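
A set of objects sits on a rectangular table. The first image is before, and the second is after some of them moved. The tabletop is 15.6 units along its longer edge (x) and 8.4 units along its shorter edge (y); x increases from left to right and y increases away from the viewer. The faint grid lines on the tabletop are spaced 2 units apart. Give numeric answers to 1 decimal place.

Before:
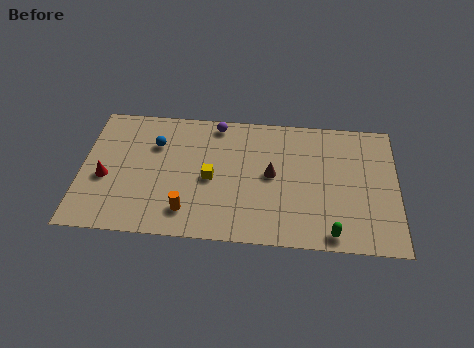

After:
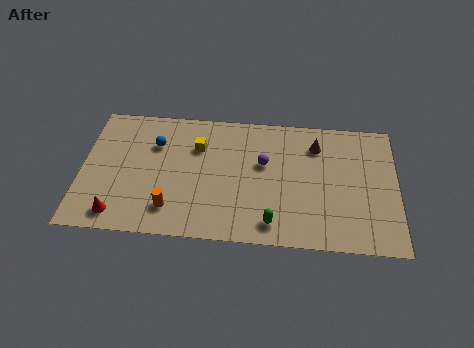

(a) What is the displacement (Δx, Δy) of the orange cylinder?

(-0.8, 0.1)

From the two frames, the orange cylinder sits at roughly (5.3, 1.7) before and (4.5, 1.8) after.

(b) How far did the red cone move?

2.4

From (1.2, 3.5) to (1.9, 1.2), the red cone covered √(0.7² + 2.3²) ≈ 2.4 units.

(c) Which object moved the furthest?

the purple sphere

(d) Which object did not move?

the blue sphere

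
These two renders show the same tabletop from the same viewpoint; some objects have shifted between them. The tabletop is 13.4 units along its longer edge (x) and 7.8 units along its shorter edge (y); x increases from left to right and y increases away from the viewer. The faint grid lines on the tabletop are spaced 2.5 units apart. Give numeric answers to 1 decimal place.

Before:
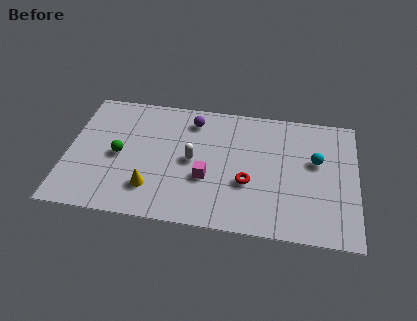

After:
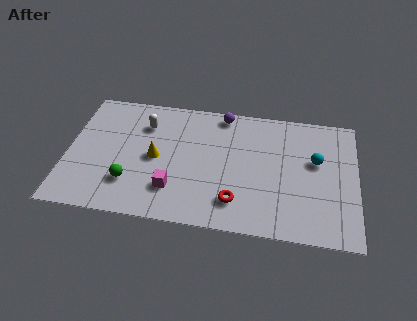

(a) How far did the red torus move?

1.3

The red torus moved from about (8.4, 2.9) to (7.9, 1.7), a distance of √(0.5² + 1.2²) ≈ 1.3.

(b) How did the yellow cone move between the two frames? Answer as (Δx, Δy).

(0.1, 1.9)

The yellow cone started near (4.0, 1.9) and ended near (4.1, 3.8).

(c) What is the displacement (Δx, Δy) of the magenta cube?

(-1.5, -0.9)

The magenta cube started near (6.5, 2.9) and ended near (5.0, 2.0).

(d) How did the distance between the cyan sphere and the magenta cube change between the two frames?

+1.7

The distance was about 5.3 in the first image and 7.0 in the second, so they moved 1.7 units further apart.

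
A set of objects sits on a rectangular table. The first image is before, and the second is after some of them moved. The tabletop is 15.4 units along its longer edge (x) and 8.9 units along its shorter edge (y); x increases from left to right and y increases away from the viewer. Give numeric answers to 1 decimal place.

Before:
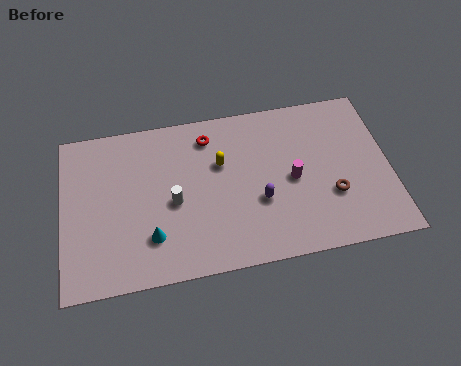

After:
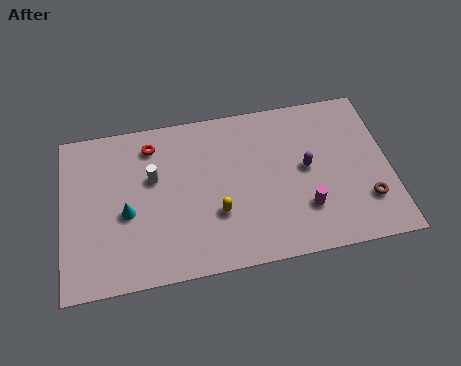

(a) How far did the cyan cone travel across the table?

1.9

From (4.1, 2.3) to (3.0, 3.8), the cyan cone covered √(1.1² + 1.5²) ≈ 1.9 units.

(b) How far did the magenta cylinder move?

1.8

The magenta cylinder was near (10.8, 4.2) before and (11.3, 2.5) after, so it travelled √(0.5² + 1.7²) ≈ 1.8 units.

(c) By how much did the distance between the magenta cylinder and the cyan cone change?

+1.4

Before: roughly 7.0 units apart; after: 8.4. That's 1.4 units further apart.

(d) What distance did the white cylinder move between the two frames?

1.7

The white cylinder was near (5.2, 4.0) before and (4.3, 5.5) after, so it travelled √(0.9² + 1.5²) ≈ 1.7 units.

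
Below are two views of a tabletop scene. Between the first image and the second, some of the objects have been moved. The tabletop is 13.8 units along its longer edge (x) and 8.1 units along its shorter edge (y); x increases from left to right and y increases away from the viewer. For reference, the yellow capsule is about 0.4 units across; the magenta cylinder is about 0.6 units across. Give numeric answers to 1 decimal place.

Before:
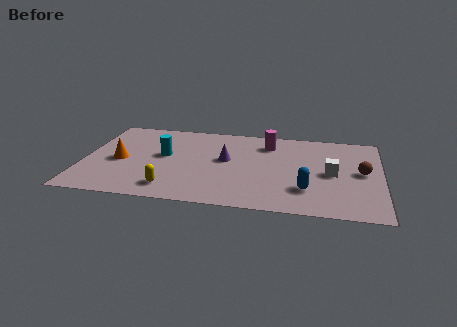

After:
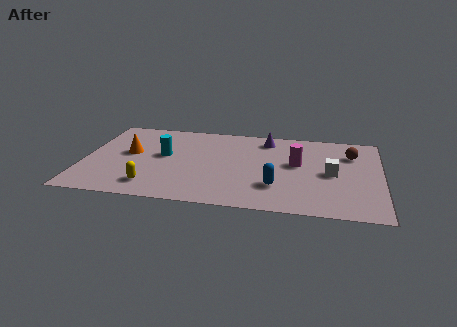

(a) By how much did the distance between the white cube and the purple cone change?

-0.7

Before: roughly 4.9 units apart; after: 4.2. That's 0.7 units closer together.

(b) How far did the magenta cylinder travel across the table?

2.3

The magenta cylinder was near (8.5, 6.4) before and (9.9, 4.6) after, so it travelled √(1.4² + 1.8²) ≈ 2.3 units.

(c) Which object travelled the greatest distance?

the purple cone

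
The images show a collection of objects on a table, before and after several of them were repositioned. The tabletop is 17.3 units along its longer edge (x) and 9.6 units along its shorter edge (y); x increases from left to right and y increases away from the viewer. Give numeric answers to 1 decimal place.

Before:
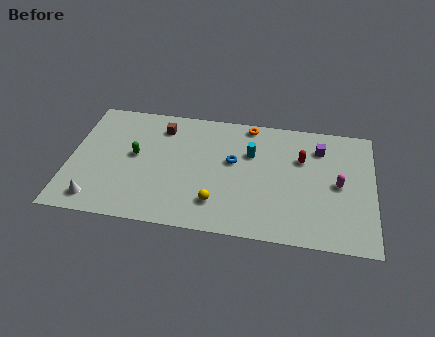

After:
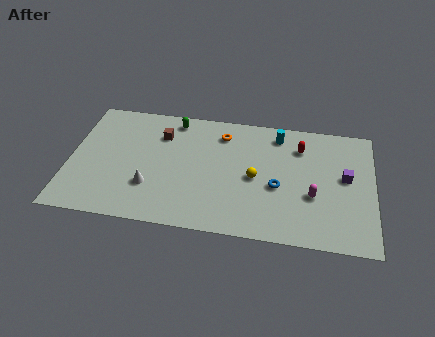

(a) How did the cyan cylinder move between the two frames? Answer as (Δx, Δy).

(1.5, 1.7)

The cyan cylinder was at about (10.3, 6.4) and moved to about (11.8, 8.1).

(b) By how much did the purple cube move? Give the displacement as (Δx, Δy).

(1.5, -2.1)

The purple cube was at about (14.2, 7.4) and moved to about (15.7, 5.3).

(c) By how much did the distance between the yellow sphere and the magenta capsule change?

-3.8

The distance was about 7.2 in the first image and 3.4 in the second, so they moved 3.8 units closer together.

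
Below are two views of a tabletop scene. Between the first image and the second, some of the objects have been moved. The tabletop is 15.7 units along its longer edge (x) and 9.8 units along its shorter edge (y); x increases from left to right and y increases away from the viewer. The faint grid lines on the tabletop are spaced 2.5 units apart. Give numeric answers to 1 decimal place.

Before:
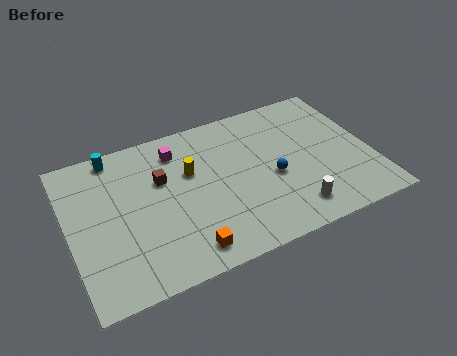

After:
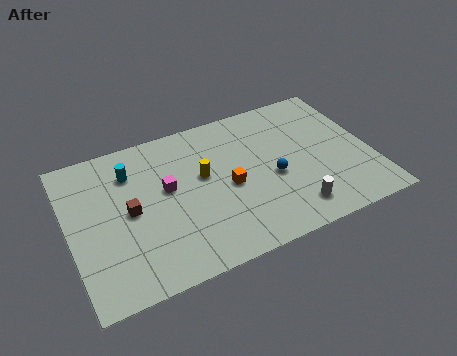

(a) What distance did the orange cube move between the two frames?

4.0

From (5.6, 1.4) to (8.2, 4.5), the orange cube covered √(2.6² + 3.1²) ≈ 4.0 units.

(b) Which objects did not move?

the blue sphere and the white cylinder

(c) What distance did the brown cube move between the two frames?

2.3

The brown cube was near (4.9, 6.3) before and (3.1, 4.9) after, so it travelled √(1.8² + 1.4²) ≈ 2.3 units.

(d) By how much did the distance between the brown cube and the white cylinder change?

+0.9

The distance was about 7.8 in the first image and 8.7 in the second, so they moved 0.9 units further apart.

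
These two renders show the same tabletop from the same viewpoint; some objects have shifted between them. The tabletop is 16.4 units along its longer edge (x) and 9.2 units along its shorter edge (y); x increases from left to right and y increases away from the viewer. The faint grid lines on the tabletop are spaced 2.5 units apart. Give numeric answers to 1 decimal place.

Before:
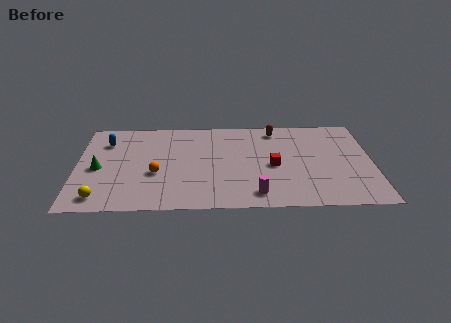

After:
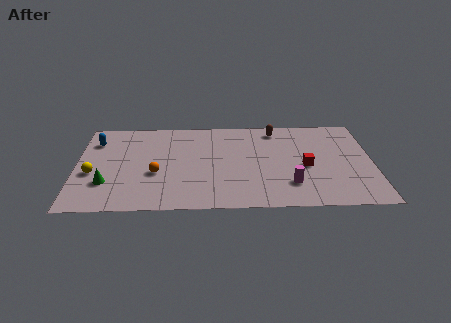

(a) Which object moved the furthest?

the yellow sphere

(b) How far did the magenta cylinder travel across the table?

2.1

From (9.9, 1.4) to (11.8, 2.3), the magenta cylinder covered √(1.9² + 0.9²) ≈ 2.1 units.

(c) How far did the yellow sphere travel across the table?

2.5

The yellow sphere was near (1.4, 1.3) before and (0.9, 3.7) after, so it travelled √(0.5² + 2.4²) ≈ 2.5 units.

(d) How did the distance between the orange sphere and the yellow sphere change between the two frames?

-0.3

The distance was about 3.8 in the first image and 3.5 in the second, so they moved 0.3 units closer together.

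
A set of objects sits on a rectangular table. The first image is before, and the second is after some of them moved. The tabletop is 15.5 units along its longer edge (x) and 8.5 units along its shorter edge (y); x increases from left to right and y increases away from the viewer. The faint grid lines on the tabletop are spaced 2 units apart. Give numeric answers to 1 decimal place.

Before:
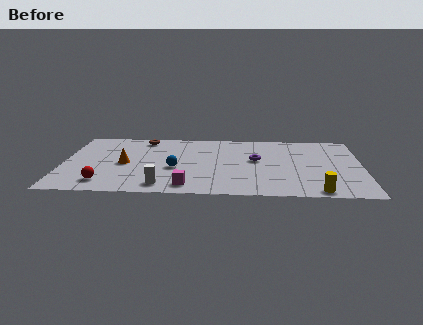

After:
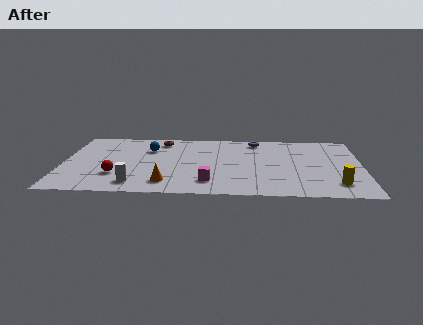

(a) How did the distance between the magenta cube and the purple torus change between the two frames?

+1.1

They were about 5.0 units apart before and 6.1 after — 1.1 units further apart.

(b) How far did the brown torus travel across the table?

0.9

From (4.1, 7.4) to (5.0, 7.2), the brown torus covered √(0.9² + 0.2²) ≈ 0.9 units.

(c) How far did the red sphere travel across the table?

1.2

The red sphere was near (2.2, 1.5) before and (2.8, 2.5) after, so it travelled √(0.6² + 1.0²) ≈ 1.2 units.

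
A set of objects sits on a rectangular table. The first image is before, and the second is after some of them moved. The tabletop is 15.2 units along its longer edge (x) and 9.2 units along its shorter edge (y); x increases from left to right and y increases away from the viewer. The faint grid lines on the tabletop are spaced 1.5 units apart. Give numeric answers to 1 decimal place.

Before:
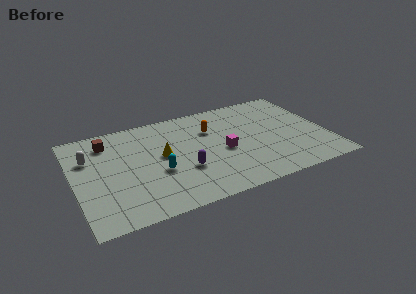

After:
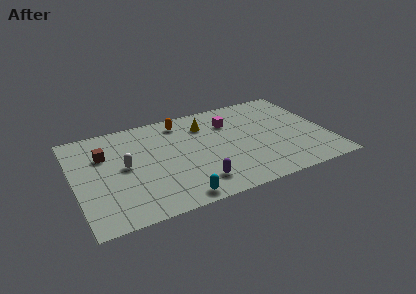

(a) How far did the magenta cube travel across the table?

2.7

From (8.9, 4.1) to (9.6, 6.7), the magenta cube covered √(0.7² + 2.6²) ≈ 2.7 units.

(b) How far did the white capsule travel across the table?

2.5

From (1.0, 6.3) to (3.0, 4.8), the white capsule covered √(2.0² + 1.5²) ≈ 2.5 units.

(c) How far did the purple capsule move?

1.5

The purple capsule moved from about (6.4, 3.2) to (7.0, 1.8), a distance of √(0.6² + 1.4²) ≈ 1.5.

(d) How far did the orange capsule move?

2.2

From (8.4, 6.4) to (6.7, 7.8), the orange capsule covered √(1.7² + 1.4²) ≈ 2.2 units.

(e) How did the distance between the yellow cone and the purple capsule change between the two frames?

+3.2

Before: roughly 2.1 units apart; after: 5.3. That's 3.2 units further apart.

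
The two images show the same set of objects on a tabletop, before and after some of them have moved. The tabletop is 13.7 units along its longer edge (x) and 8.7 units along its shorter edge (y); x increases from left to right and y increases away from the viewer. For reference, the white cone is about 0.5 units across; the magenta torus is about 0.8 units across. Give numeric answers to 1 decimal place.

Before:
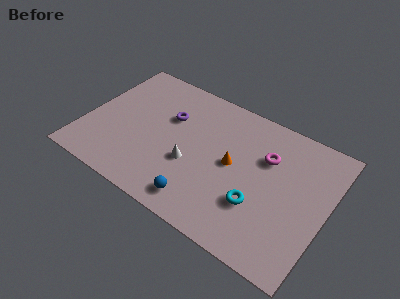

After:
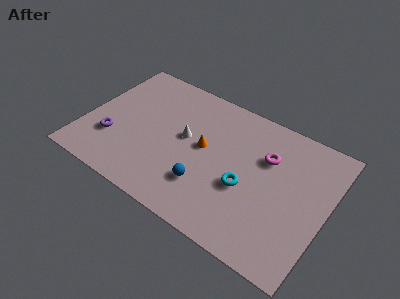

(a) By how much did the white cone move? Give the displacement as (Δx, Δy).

(-0.6, 1.5)

The white cone was at about (6.2, 3.3) and moved to about (5.6, 4.8).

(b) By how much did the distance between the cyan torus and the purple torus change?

+1.3

Before: roughly 6.3 units apart; after: 7.6. That's 1.3 units further apart.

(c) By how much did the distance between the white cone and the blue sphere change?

+0.7

Before: roughly 2.2 units apart; after: 2.9. That's 0.7 units further apart.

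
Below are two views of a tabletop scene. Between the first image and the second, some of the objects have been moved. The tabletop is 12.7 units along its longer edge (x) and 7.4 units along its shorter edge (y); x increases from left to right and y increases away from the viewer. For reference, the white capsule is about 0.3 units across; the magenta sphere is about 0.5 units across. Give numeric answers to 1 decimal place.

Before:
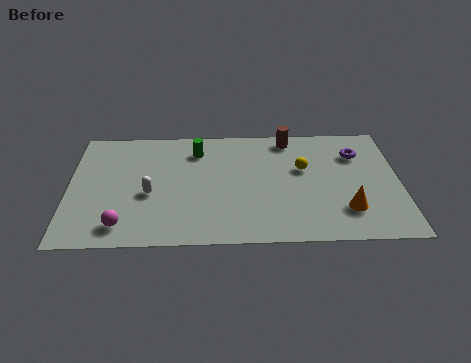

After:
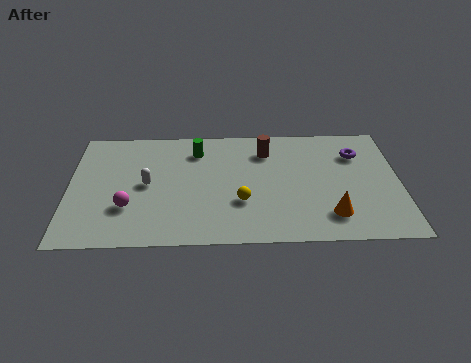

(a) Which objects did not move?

the purple torus and the green cylinder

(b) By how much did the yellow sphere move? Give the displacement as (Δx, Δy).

(-2.4, -2.0)

The yellow sphere started near (9.0, 4.5) and ended near (6.6, 2.5).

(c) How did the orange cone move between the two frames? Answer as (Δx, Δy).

(-0.6, -0.3)

From the two frames, the orange cone sits at roughly (10.6, 1.9) before and (10.0, 1.6) after.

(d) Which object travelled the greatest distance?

the yellow sphere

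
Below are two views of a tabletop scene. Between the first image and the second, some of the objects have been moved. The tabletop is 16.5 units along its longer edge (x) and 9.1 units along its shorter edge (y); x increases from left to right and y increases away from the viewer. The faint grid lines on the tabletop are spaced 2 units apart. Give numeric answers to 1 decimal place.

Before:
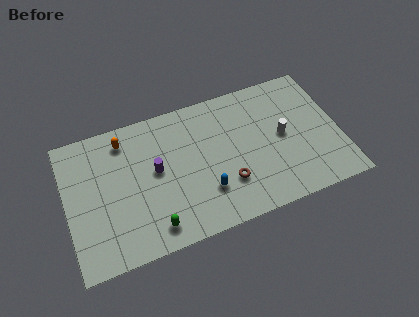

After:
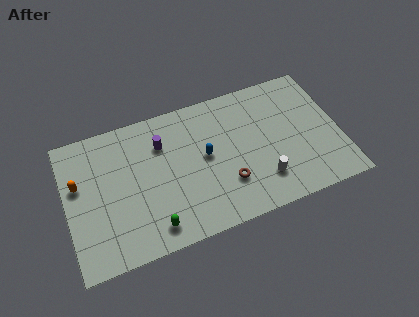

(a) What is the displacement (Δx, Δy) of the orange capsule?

(-2.9, -2.0)

The orange capsule was at about (3.7, 7.6) and moved to about (0.8, 5.6).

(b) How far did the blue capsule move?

2.3

From (8.2, 2.6) to (8.4, 4.9), the blue capsule covered √(0.2² + 2.3²) ≈ 2.3 units.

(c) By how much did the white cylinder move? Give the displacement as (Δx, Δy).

(-1.5, -2.5)

The white cylinder was at about (13.1, 4.7) and moved to about (11.6, 2.2).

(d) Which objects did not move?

the brown torus and the green capsule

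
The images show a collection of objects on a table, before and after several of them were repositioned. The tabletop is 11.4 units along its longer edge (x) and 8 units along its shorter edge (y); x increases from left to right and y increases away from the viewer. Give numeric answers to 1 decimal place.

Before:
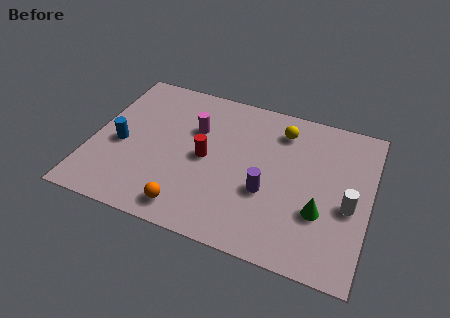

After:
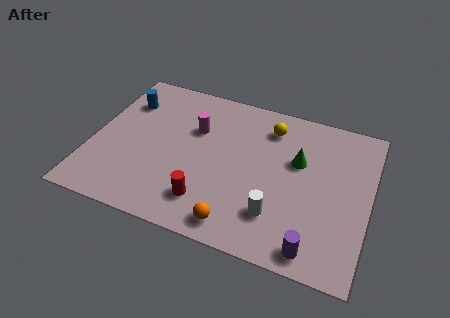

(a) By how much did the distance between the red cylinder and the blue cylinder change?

+2.2

Before: roughly 3.5 units apart; after: 5.7. That's 2.2 units further apart.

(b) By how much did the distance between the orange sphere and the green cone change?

-0.9

They were about 5.4 units apart before and 4.5 after — 0.9 units closer together.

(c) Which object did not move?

the magenta cylinder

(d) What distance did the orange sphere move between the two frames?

2.0

The orange sphere was near (4.3, 1.1) before and (6.3, 1.0) after, so it travelled √(2.0² + 0.1²) ≈ 2.0 units.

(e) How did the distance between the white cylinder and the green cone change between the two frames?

+1.8

The distance was about 1.3 in the first image and 3.1 in the second, so they moved 1.8 units further apart.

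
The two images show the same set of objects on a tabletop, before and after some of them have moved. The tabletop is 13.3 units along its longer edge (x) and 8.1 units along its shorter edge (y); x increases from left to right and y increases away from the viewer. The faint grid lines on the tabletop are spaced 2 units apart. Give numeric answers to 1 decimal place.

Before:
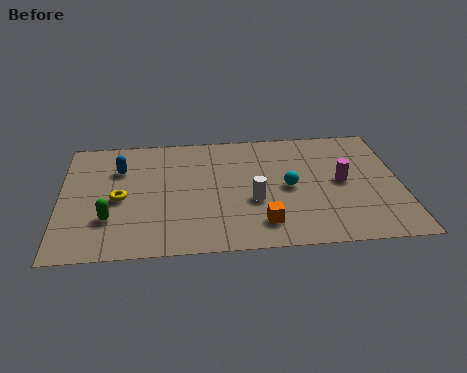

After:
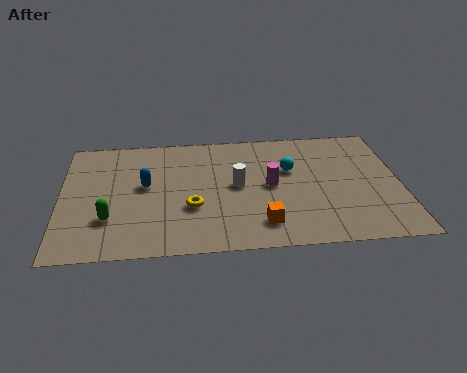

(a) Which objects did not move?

the orange cube and the green capsule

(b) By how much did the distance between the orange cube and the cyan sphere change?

+1.2

The distance was about 2.5 in the first image and 3.7 in the second, so they moved 1.2 units further apart.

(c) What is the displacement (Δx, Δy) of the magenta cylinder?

(-2.8, 0.0)

From the two frames, the magenta cylinder sits at roughly (11.0, 4.1) before and (8.2, 4.1) after.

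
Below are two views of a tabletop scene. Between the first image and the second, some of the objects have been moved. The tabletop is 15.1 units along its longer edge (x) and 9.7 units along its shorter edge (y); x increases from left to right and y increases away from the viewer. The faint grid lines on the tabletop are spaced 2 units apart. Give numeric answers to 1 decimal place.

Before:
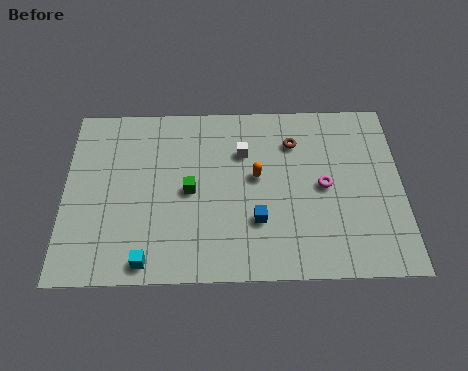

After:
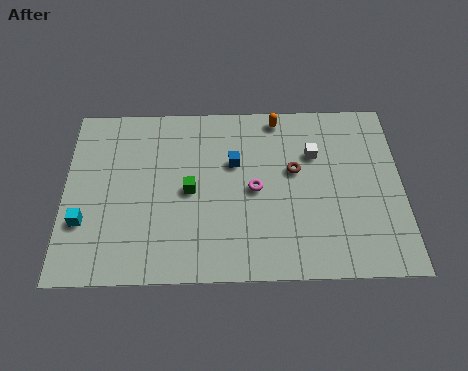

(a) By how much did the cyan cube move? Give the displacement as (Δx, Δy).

(-2.8, 2.1)

The cyan cube started near (3.7, 1.0) and ended near (0.9, 3.1).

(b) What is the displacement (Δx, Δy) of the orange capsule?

(1.0, 3.3)

From the two frames, the orange capsule sits at roughly (8.6, 5.4) before and (9.6, 8.7) after.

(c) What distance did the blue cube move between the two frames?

3.4

The blue cube moved from about (8.6, 3.0) to (7.6, 6.2), a distance of √(1.0² + 3.2²) ≈ 3.4.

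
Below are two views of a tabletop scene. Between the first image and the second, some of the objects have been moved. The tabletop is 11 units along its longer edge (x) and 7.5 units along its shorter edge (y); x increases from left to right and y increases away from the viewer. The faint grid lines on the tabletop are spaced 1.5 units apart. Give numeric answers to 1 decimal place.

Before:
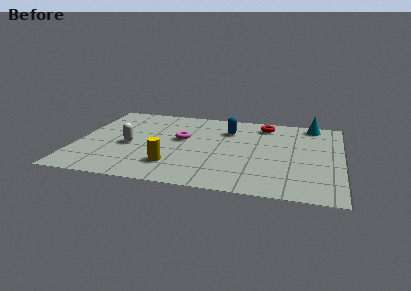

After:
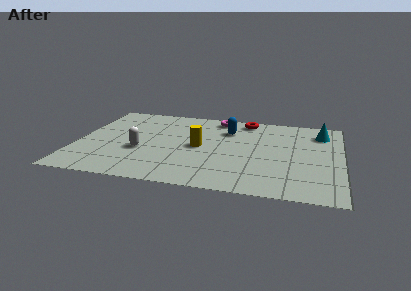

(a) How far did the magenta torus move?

2.7

The magenta torus moved from about (4.3, 4.3) to (5.7, 6.6), a distance of √(1.4² + 2.3²) ≈ 2.7.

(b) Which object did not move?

the blue capsule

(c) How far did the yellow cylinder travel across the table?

2.1

The yellow cylinder moved from about (4.1, 1.8) to (5.1, 3.7), a distance of √(1.0² + 1.9²) ≈ 2.1.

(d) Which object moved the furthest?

the magenta torus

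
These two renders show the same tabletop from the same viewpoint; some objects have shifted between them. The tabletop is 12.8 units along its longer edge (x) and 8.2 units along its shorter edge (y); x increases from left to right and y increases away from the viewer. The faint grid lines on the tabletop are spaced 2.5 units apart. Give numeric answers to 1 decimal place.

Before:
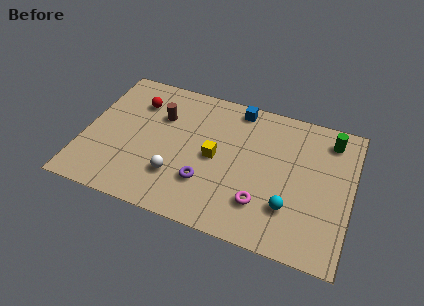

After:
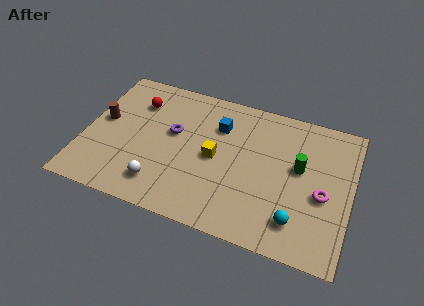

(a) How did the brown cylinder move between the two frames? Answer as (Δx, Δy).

(-2.7, -1.1)

From the two frames, the brown cylinder sits at roughly (3.5, 5.6) before and (0.8, 4.5) after.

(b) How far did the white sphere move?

1.0

The white sphere was near (4.6, 2.3) before and (3.9, 1.6) after, so it travelled √(0.7² + 0.7²) ≈ 1.0 units.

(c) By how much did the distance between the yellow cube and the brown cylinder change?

+2.3

Before: roughly 3.2 units apart; after: 5.5. That's 2.3 units further apart.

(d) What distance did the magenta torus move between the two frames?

3.1

The magenta torus moved from about (8.7, 2.1) to (11.5, 3.5), a distance of √(2.8² + 1.4²) ≈ 3.1.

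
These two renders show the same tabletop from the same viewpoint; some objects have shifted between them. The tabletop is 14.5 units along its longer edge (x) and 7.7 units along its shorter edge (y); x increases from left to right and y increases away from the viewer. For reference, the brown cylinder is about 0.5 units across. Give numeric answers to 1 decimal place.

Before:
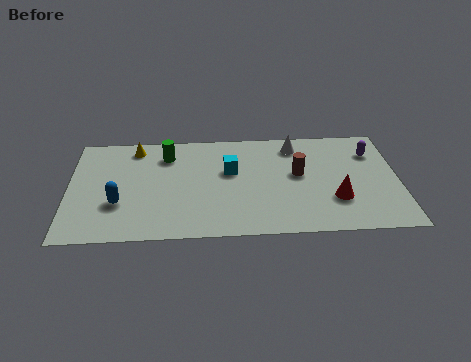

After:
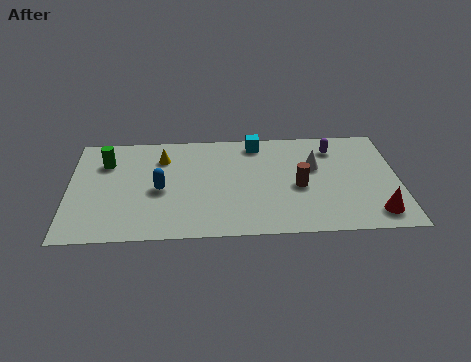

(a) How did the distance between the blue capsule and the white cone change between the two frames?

-1.8

Before: roughly 8.7 units apart; after: 6.9. That's 1.8 units closer together.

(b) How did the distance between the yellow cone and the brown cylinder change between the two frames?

-1.1

Before: roughly 7.6 units apart; after: 6.5. That's 1.1 units closer together.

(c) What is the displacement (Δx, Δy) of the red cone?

(1.7, -1.1)

From the two frames, the red cone sits at roughly (11.7, 2.4) before and (13.4, 1.3) after.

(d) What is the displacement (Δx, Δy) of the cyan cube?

(1.2, 2.0)

The cyan cube started near (7.1, 4.7) and ended near (8.3, 6.7).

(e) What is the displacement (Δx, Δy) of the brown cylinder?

(0.0, -0.9)

From the two frames, the brown cylinder sits at roughly (10.1, 4.3) before and (10.1, 3.4) after.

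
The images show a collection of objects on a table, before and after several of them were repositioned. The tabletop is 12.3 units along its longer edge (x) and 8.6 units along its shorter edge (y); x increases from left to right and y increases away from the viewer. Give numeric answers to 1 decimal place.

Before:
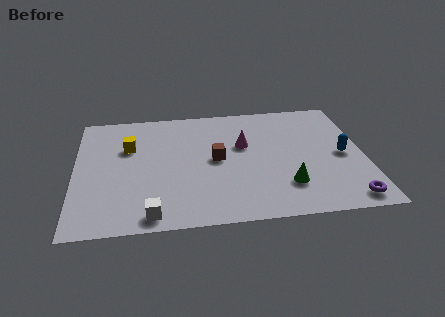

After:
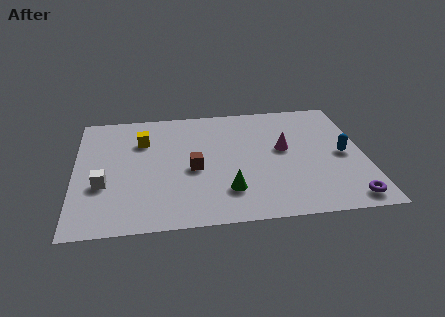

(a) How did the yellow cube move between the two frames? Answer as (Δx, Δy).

(0.6, 0.4)

The yellow cube started near (2.3, 5.7) and ended near (2.9, 6.1).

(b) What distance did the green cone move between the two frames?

2.5

The green cone was near (8.9, 2.2) before and (6.4, 2.1) after, so it travelled √(2.5² + 0.1²) ≈ 2.5 units.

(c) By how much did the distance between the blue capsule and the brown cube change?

+1.0

Before: roughly 5.4 units apart; after: 6.4. That's 1.0 units further apart.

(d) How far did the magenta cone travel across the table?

1.8

The magenta cone moved from about (7.2, 5.3) to (8.9, 4.8), a distance of √(1.7² + 0.5²) ≈ 1.8.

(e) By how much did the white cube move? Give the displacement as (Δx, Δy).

(-2.0, 2.2)

From the two frames, the white cube sits at roughly (3.2, 0.9) before and (1.2, 3.1) after.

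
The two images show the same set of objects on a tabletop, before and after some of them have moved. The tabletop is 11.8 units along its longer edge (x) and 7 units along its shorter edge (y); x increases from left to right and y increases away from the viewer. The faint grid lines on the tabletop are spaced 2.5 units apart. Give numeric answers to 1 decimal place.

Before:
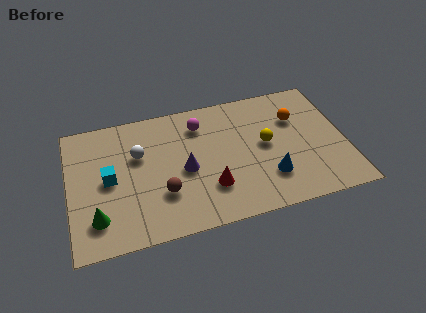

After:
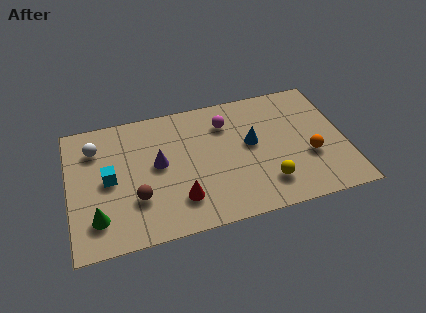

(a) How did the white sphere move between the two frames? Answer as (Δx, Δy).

(-1.8, 0.8)

The white sphere started near (3.0, 4.5) and ended near (1.2, 5.3).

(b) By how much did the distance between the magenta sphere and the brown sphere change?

+1.3

Before: roughly 3.8 units apart; after: 5.1. That's 1.3 units further apart.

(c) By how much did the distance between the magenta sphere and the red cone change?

+0.7

Before: roughly 3.5 units apart; after: 4.2. That's 0.7 units further apart.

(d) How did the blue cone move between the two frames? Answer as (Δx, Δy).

(-0.6, 2.0)

The blue cone started near (8.4, 1.9) and ended near (7.8, 3.9).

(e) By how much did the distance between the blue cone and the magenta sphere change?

-2.8

Before: roughly 4.5 units apart; after: 1.7. That's 2.8 units closer together.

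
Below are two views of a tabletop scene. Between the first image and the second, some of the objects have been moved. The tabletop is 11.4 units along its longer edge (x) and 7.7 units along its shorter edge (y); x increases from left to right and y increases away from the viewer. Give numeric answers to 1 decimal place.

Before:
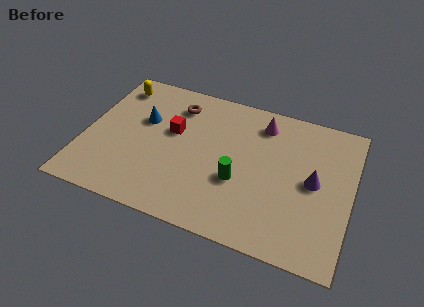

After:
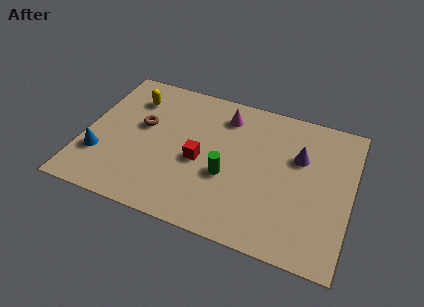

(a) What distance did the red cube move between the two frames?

1.8

The red cube was near (3.7, 4.6) before and (5.0, 3.4) after, so it travelled √(1.3² + 1.2²) ≈ 1.8 units.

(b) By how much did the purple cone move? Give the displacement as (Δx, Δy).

(-0.7, 1.1)

The purple cone started near (9.8, 3.9) and ended near (9.1, 5.0).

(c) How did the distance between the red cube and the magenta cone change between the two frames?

-1.2

The distance was about 4.1 in the first image and 2.9 in the second, so they moved 1.2 units closer together.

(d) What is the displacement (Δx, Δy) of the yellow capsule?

(0.8, -0.5)

The yellow capsule was at about (1.0, 6.4) and moved to about (1.8, 5.9).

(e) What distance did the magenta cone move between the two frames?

1.6

The magenta cone moved from about (7.4, 6.3) to (5.8, 6.2), a distance of √(1.6² + 0.1²) ≈ 1.6.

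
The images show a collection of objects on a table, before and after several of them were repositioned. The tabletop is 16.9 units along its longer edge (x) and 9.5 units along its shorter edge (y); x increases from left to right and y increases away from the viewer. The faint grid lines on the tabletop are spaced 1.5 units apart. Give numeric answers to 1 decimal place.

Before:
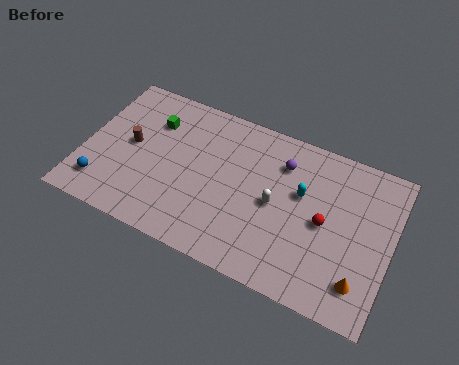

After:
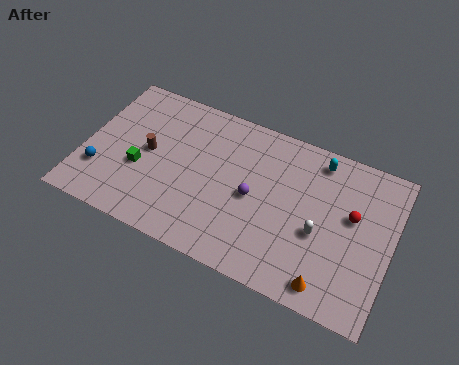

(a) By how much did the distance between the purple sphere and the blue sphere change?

-2.3

They were about 10.8 units apart before and 8.5 after — 2.3 units closer together.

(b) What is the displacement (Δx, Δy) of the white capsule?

(2.5, -0.7)

The white capsule was at about (10.6, 4.6) and moved to about (13.1, 3.9).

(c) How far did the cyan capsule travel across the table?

2.5

From (11.9, 5.8) to (12.6, 8.2), the cyan capsule covered √(0.7² + 2.4²) ≈ 2.5 units.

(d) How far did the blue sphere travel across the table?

0.8

From (1.3, 1.9) to (1.1, 2.7), the blue sphere covered √(0.2² + 0.8²) ≈ 0.8 units.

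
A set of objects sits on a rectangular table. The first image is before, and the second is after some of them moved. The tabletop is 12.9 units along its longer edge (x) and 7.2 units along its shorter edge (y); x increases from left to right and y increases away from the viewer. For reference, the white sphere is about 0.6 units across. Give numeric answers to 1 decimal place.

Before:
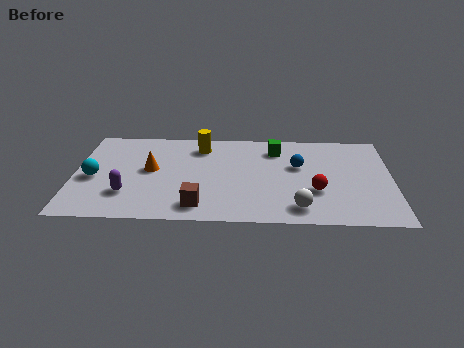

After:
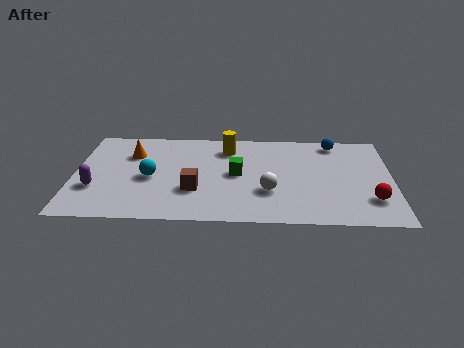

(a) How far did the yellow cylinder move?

1.1

The yellow cylinder was near (5.1, 5.8) before and (6.2, 5.7) after, so it travelled √(1.1² + 0.1²) ≈ 1.1 units.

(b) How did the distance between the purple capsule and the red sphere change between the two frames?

+3.5

The distance was about 7.6 in the first image and 11.1 in the second, so they moved 3.5 units further apart.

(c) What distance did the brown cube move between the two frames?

1.2

From (5.1, 1.2) to (4.9, 2.4), the brown cube covered √(0.2² + 1.2²) ≈ 1.2 units.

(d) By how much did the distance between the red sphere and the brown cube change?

+2.2

They were about 4.9 units apart before and 7.1 after — 2.2 units further apart.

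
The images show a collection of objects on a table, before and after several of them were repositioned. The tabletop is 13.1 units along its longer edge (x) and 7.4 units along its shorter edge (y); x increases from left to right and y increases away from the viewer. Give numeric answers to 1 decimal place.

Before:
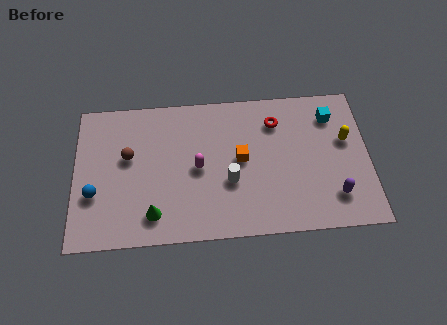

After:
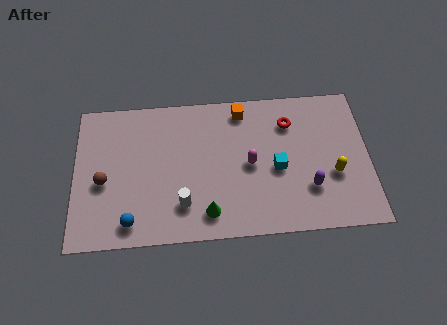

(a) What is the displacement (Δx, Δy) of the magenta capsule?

(2.3, 0.0)

The magenta capsule was at about (5.5, 3.6) and moved to about (7.8, 3.6).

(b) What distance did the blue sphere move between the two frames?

2.2

The blue sphere moved from about (0.9, 2.6) to (2.5, 1.1), a distance of √(1.6² + 1.5²) ≈ 2.2.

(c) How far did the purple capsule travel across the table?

1.2

The purple capsule was near (11.5, 1.7) before and (10.4, 2.2) after, so it travelled √(1.1² + 0.5²) ≈ 1.2 units.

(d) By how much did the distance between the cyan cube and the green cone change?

-5.4

The distance was about 9.1 in the first image and 3.7 in the second, so they moved 5.4 units closer together.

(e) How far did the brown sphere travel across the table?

1.6

From (2.4, 4.4) to (1.3, 3.2), the brown sphere covered √(1.1² + 1.2²) ≈ 1.6 units.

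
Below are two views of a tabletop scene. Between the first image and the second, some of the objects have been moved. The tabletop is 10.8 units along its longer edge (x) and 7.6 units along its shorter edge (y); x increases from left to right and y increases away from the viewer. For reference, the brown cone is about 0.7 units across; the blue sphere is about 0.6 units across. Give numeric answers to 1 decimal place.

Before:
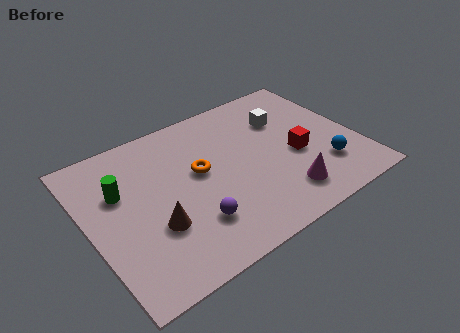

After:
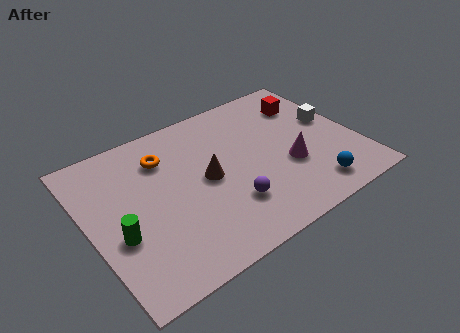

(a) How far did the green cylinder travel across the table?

2.0

From (1.4, 4.9) to (1.0, 2.9), the green cylinder covered √(0.4² + 2.0²) ≈ 2.0 units.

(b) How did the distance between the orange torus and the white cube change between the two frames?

+3.0

They were about 3.8 units apart before and 6.8 after — 3.0 units further apart.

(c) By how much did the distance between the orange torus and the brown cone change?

-0.3

The distance was about 2.7 in the first image and 2.4 in the second, so they moved 0.3 units closer together.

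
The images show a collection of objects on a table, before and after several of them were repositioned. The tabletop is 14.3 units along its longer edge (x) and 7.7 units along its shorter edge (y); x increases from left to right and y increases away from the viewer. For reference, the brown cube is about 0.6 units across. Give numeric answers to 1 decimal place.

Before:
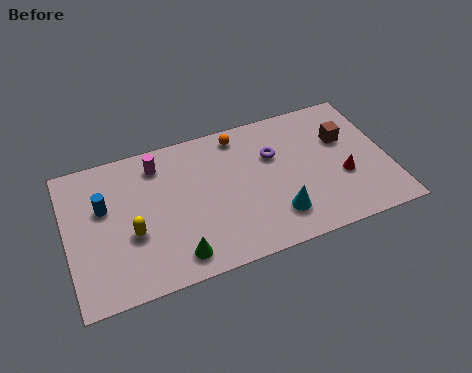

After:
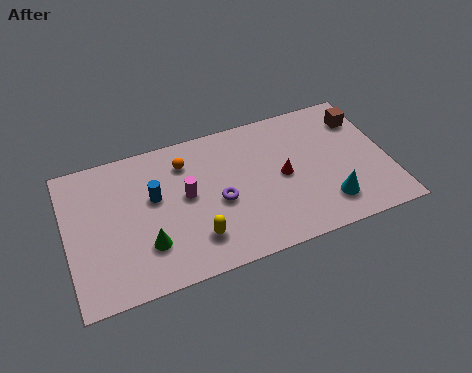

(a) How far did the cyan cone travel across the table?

2.3

The cyan cone moved from about (9.1, 1.8) to (11.4, 1.7), a distance of √(2.3² + 0.1²) ≈ 2.3.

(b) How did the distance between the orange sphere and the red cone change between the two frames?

-1.0

They were about 5.7 units apart before and 4.7 after — 1.0 units closer together.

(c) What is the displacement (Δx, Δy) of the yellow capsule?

(2.7, -1.2)

The yellow capsule was at about (2.8, 3.0) and moved to about (5.5, 1.8).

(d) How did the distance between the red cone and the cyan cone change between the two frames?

-0.5

The distance was about 3.3 in the first image and 2.8 in the second, so they moved 0.5 units closer together.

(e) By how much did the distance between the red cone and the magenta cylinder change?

-4.4

Before: roughly 8.7 units apart; after: 4.3. That's 4.4 units closer together.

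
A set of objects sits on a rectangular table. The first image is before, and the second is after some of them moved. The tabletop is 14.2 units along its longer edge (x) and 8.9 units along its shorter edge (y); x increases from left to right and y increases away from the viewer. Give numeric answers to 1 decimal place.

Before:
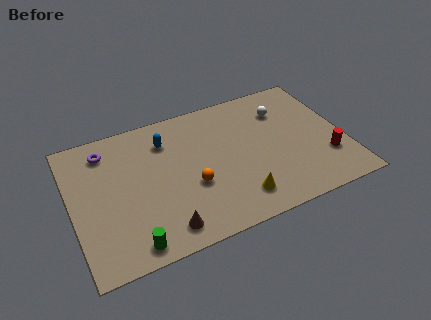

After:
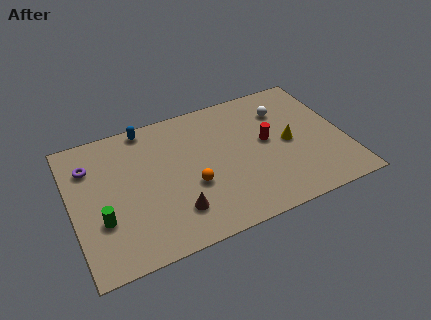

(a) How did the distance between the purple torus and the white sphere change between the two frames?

+0.9

Before: roughly 9.3 units apart; after: 10.2. That's 0.9 units further apart.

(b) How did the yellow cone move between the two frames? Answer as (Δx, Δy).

(3.0, 2.6)

The yellow cone was at about (8.3, 1.7) and moved to about (11.3, 4.3).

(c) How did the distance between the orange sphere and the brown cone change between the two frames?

-1.1

They were about 2.7 units apart before and 1.6 after — 1.1 units closer together.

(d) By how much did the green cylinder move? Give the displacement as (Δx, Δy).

(-1.3, 2.0)

The green cylinder started near (2.7, 1.0) and ended near (1.4, 3.0).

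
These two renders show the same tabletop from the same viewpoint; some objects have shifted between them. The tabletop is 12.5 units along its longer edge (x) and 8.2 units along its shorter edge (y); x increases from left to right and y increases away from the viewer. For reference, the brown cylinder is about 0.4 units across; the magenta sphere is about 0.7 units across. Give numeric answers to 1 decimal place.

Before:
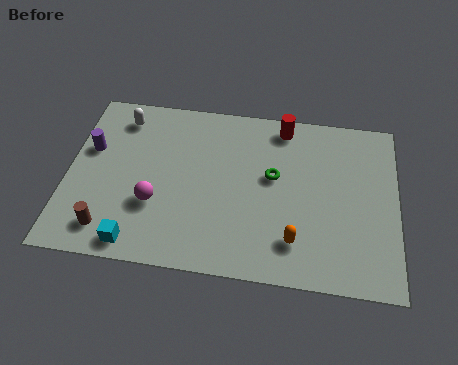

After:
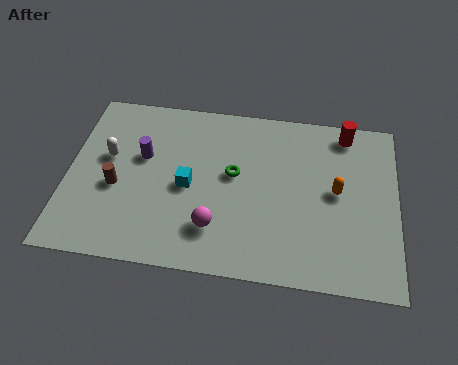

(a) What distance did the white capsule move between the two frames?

2.0

From (1.9, 6.8) to (1.5, 4.8), the white capsule covered √(0.4² + 2.0²) ≈ 2.0 units.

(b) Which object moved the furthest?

the cyan cube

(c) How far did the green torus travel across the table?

1.5

The green torus moved from about (7.8, 4.7) to (6.3, 4.6), a distance of √(1.5² + 0.1²) ≈ 1.5.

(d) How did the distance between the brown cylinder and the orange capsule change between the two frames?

+1.3

The distance was about 7.0 in the first image and 8.3 in the second, so they moved 1.3 units further apart.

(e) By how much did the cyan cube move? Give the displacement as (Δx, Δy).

(1.8, 2.9)

From the two frames, the cyan cube sits at roughly (2.8, 0.9) before and (4.6, 3.8) after.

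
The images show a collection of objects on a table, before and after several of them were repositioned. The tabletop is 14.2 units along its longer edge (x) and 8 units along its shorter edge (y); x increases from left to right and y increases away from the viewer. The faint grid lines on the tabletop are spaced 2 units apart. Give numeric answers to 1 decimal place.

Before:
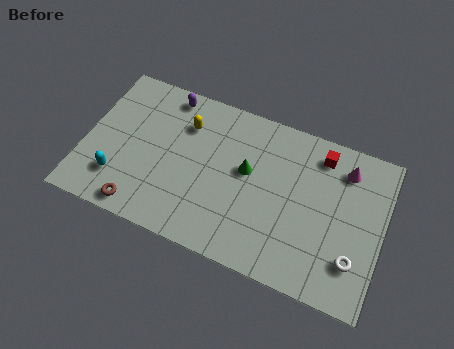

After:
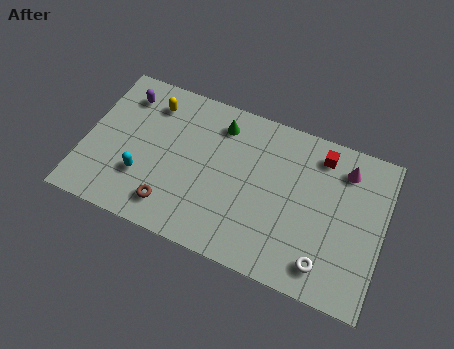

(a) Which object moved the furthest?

the green cone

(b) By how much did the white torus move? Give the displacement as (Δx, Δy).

(-1.3, -0.7)

The white torus started near (13.0, 2.1) and ended near (11.7, 1.4).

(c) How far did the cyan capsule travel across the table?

1.2

From (1.8, 2.0) to (2.9, 2.5), the cyan capsule covered √(1.1² + 0.5²) ≈ 1.2 units.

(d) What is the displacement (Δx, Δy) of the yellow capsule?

(-1.7, 0.5)

From the two frames, the yellow capsule sits at roughly (4.6, 5.9) before and (2.9, 6.4) after.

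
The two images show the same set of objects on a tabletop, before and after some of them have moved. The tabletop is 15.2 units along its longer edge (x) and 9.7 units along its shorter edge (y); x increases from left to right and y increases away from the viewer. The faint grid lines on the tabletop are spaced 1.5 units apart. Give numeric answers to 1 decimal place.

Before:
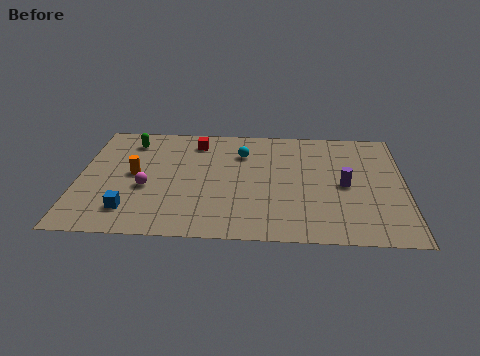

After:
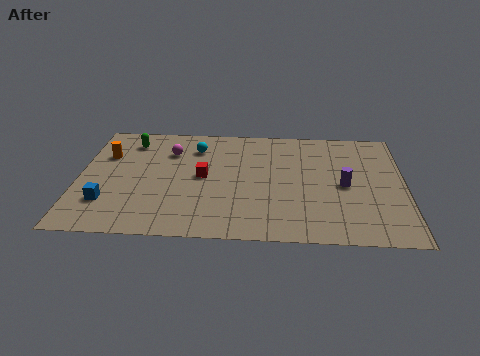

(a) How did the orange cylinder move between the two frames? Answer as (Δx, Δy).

(-1.4, 1.6)

From the two frames, the orange cylinder sits at roughly (2.6, 5.0) before and (1.2, 6.6) after.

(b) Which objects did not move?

the green capsule and the purple cylinder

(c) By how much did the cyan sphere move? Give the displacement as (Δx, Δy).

(-2.2, 0.4)

From the two frames, the cyan sphere sits at roughly (7.6, 7.1) before and (5.4, 7.5) after.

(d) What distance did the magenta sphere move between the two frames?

3.4

The magenta sphere moved from about (3.2, 3.9) to (4.2, 7.1), a distance of √(1.0² + 3.2²) ≈ 3.4.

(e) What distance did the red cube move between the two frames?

3.0

From (5.4, 8.0) to (5.8, 5.0), the red cube covered √(0.4² + 3.0²) ≈ 3.0 units.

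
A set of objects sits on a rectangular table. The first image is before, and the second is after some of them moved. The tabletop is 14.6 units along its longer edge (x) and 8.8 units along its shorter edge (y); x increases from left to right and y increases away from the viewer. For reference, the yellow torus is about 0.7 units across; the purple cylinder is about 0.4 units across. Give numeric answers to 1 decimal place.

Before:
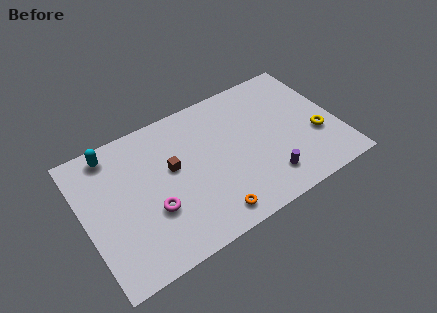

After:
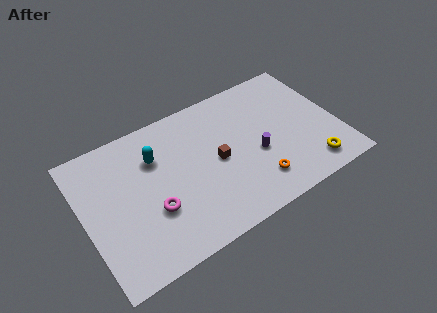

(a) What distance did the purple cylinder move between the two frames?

1.8

The purple cylinder was near (10.1, 1.8) before and (9.8, 3.6) after, so it travelled √(0.3² + 1.8²) ≈ 1.8 units.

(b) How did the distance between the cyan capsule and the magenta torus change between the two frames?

-1.7

They were about 4.9 units apart before and 3.2 after — 1.7 units closer together.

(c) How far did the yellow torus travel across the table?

1.9

The yellow torus was near (13.3, 3.2) before and (12.6, 1.4) after, so it travelled √(0.7² + 1.8²) ≈ 1.9 units.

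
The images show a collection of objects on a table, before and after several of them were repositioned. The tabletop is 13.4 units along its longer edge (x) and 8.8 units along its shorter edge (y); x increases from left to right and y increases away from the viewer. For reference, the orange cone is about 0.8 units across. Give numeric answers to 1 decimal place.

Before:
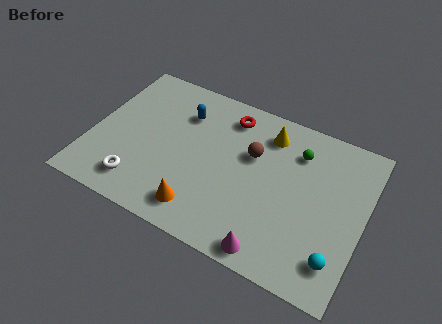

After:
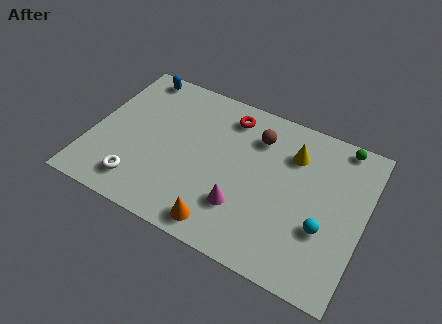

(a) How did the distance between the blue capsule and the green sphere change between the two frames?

+4.6

Before: roughly 5.7 units apart; after: 10.3. That's 4.6 units further apart.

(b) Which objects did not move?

the white torus and the red torus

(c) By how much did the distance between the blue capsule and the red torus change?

+2.5

Before: roughly 2.3 units apart; after: 4.8. That's 2.5 units further apart.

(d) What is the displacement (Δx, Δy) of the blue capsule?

(-2.6, 1.4)

The blue capsule started near (4.2, 6.5) and ended near (1.6, 7.9).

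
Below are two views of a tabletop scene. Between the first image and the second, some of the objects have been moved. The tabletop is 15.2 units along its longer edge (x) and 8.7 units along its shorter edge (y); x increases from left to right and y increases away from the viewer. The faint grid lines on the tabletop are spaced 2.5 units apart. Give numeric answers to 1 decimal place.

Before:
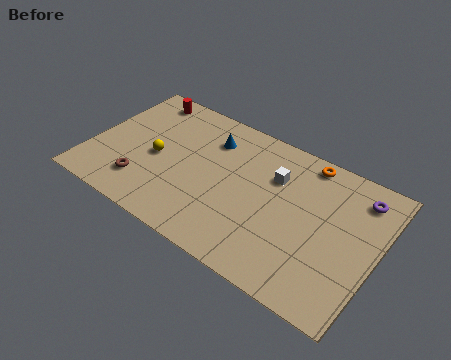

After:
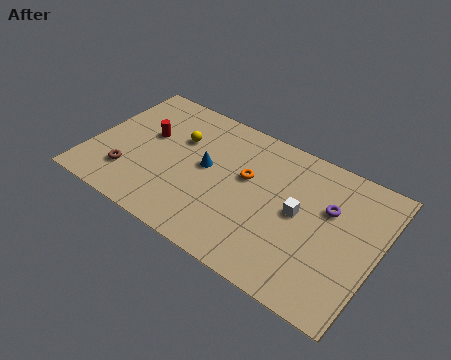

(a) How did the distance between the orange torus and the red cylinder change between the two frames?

-3.6

The distance was about 9.0 in the first image and 5.4 in the second, so they moved 3.6 units closer together.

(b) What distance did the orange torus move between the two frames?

3.8

The orange torus was near (11.0, 7.8) before and (8.2, 5.2) after, so it travelled √(2.8² + 2.6²) ≈ 3.8 units.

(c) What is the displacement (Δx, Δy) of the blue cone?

(0.1, -1.9)

From the two frames, the blue cone sits at roughly (6.0, 6.6) before and (6.1, 4.7) after.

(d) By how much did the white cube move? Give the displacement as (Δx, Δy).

(1.5, -1.5)

The white cube started near (9.6, 6.0) and ended near (11.1, 4.5).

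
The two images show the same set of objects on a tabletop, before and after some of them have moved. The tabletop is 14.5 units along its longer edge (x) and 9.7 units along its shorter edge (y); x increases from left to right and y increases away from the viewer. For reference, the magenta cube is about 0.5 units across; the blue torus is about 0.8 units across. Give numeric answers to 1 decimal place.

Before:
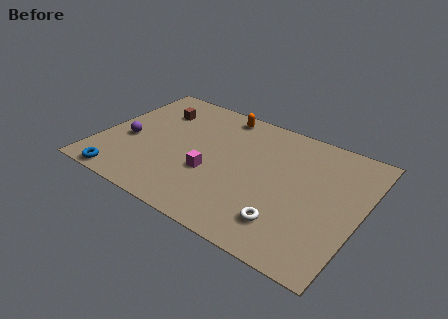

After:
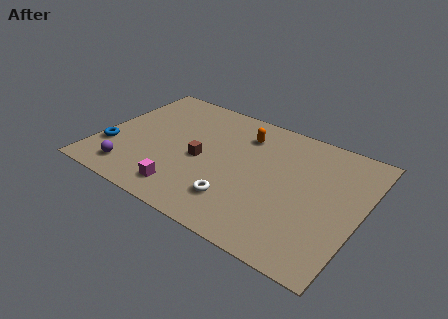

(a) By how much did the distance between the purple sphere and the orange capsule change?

+1.6

Before: roughly 6.4 units apart; after: 8.0. That's 1.6 units further apart.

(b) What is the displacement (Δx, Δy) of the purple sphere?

(0.6, -2.4)

The purple sphere started near (1.6, 4.0) and ended near (2.2, 1.6).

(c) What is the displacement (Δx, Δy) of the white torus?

(-2.8, 0.2)

The white torus was at about (10.9, 2.1) and moved to about (8.1, 2.3).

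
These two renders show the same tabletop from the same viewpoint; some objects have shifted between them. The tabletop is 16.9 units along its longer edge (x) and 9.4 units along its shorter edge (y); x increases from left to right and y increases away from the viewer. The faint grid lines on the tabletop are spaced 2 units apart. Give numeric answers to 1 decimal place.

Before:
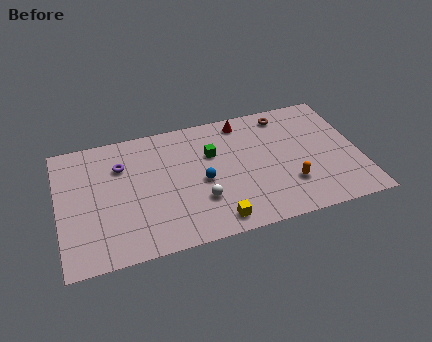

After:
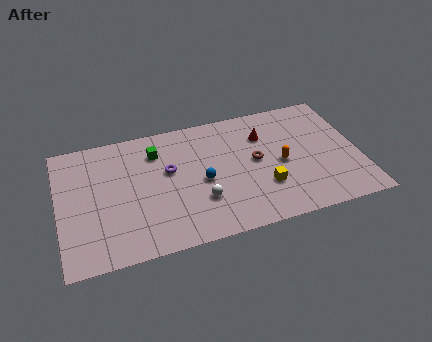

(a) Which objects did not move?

the blue sphere and the white sphere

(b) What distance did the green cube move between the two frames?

3.3

From (8.7, 6.2) to (5.6, 7.2), the green cube covered √(3.1² + 1.0²) ≈ 3.3 units.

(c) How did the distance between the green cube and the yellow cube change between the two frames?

+2.2

They were about 5.0 units apart before and 7.2 after — 2.2 units further apart.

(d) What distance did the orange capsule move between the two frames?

1.7

The orange capsule was near (12.8, 2.7) before and (12.5, 4.4) after, so it travelled √(0.3² + 1.7²) ≈ 1.7 units.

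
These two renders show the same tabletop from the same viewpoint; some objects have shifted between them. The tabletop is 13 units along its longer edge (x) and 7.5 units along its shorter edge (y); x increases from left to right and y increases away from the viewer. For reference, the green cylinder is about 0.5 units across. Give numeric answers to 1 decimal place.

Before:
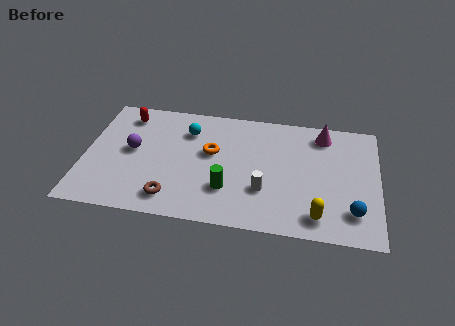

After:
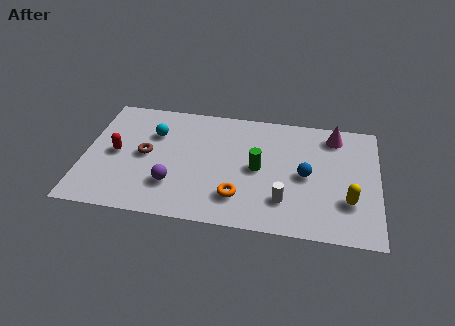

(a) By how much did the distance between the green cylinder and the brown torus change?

+2.4

The distance was about 2.6 in the first image and 5.0 in the second, so they moved 2.4 units further apart.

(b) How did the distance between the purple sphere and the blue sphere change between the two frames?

-4.1

They were about 10.1 units apart before and 6.0 after — 4.1 units closer together.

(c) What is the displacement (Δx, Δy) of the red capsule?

(-0.3, -2.5)

The red capsule started near (1.7, 6.2) and ended near (1.4, 3.7).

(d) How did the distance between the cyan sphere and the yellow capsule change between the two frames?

+1.8

They were about 7.4 units apart before and 9.2 after — 1.8 units further apart.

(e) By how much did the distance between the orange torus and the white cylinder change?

-1.1

Before: roughly 3.1 units apart; after: 2.0. That's 1.1 units closer together.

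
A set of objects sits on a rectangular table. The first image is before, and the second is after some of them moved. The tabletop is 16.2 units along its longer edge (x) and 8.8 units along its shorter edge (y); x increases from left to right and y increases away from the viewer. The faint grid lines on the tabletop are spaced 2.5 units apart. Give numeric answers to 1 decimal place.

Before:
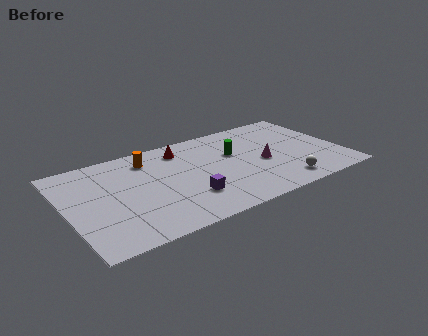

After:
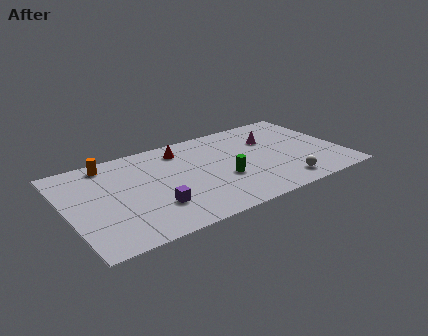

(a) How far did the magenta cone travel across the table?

2.2

The magenta cone was near (11.5, 3.9) before and (12.3, 6.0) after, so it travelled √(0.8² + 2.1²) ≈ 2.2 units.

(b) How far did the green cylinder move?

2.4

The green cylinder was near (10.0, 5.5) before and (9.0, 3.3) after, so it travelled √(1.0² + 2.2²) ≈ 2.4 units.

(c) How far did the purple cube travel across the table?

2.0

The purple cube moved from about (6.8, 2.5) to (4.8, 2.5), a distance of √(2.0² + 0.0²) ≈ 2.0.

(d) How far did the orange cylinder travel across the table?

2.4

The orange cylinder moved from about (5.1, 7.1) to (2.8, 7.7), a distance of √(2.3² + 0.6²) ≈ 2.4.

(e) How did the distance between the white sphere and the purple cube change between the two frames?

+2.0

They were about 5.6 units apart before and 7.6 after — 2.0 units further apart.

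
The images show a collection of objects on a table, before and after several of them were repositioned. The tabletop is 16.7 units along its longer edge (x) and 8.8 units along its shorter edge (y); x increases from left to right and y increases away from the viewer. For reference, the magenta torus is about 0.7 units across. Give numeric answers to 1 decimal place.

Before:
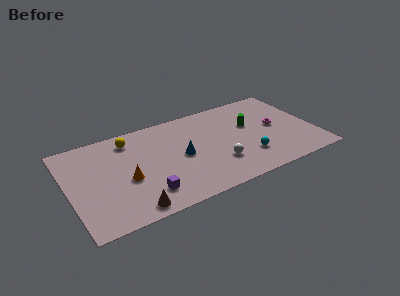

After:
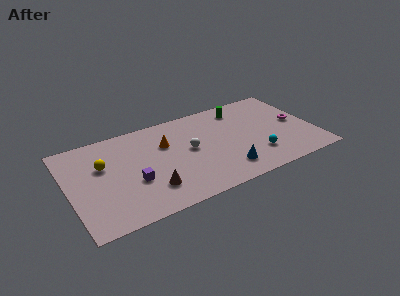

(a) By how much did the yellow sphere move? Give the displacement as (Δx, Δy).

(-2.0, -1.7)

The yellow sphere started near (4.4, 7.3) and ended near (2.4, 5.6).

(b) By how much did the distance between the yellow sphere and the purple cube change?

-2.5

Before: roughly 5.4 units apart; after: 2.9. That's 2.5 units closer together.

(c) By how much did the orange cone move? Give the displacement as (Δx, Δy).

(2.9, 2.2)

The orange cone was at about (3.8, 3.7) and moved to about (6.7, 5.9).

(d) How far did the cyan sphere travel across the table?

0.6

The cyan sphere moved from about (11.9, 2.4) to (12.5, 2.3), a distance of √(0.6² + 0.1²) ≈ 0.6.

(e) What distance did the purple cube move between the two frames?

1.6

From (4.9, 1.9) to (4.2, 3.3), the purple cube covered √(0.7² + 1.4²) ≈ 1.6 units.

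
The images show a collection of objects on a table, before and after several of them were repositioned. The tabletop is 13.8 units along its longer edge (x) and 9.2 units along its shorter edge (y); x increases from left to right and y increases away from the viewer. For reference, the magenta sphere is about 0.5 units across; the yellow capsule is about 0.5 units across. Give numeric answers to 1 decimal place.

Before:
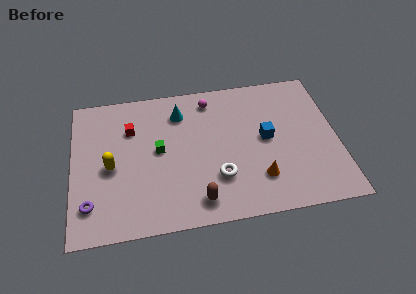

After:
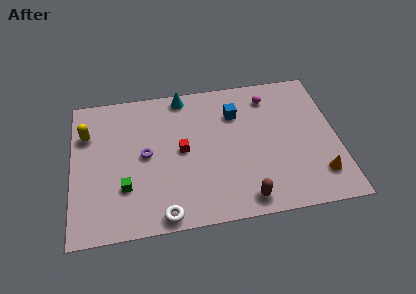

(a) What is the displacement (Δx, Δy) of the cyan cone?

(0.2, 1.1)

The cyan cone was at about (5.7, 7.2) and moved to about (5.9, 8.3).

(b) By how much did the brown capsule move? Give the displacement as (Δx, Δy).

(2.4, -0.3)

The brown capsule started near (6.4, 1.4) and ended near (8.8, 1.1).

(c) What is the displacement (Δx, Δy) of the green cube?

(-1.8, -2.1)

The green cube started near (4.5, 4.9) and ended near (2.7, 2.8).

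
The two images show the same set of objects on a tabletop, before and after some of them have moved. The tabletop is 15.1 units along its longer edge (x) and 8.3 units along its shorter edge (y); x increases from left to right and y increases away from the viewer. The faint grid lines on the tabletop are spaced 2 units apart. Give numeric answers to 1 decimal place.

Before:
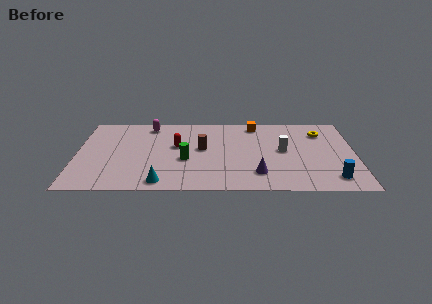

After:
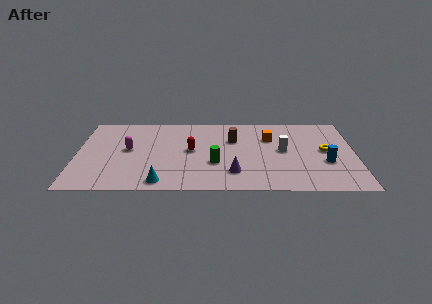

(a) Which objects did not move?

the cyan cone and the white cylinder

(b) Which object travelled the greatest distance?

the magenta capsule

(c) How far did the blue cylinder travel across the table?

1.7

From (13.8, 1.4) to (13.5, 3.1), the blue cylinder covered √(0.3² + 1.7²) ≈ 1.7 units.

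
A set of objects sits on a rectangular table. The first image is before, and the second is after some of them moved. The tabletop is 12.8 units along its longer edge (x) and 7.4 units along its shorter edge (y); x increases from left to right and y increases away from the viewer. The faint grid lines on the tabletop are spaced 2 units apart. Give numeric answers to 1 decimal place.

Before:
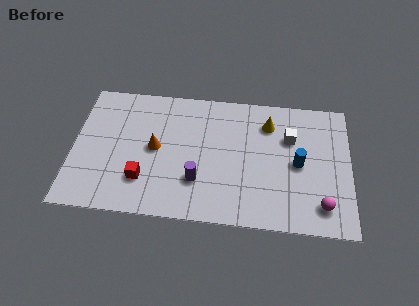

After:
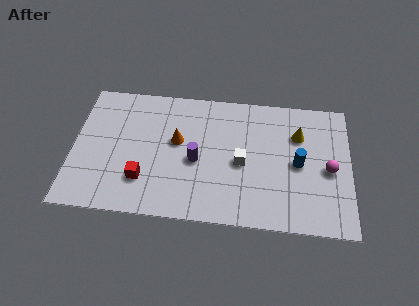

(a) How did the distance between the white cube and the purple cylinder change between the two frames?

-2.9

The distance was about 5.0 in the first image and 2.1 in the second, so they moved 2.9 units closer together.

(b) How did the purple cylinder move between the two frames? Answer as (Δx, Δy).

(-0.1, 1.1)

The purple cylinder was at about (5.8, 2.2) and moved to about (5.7, 3.3).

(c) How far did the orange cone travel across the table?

1.1

From (3.8, 3.8) to (4.8, 4.3), the orange cone covered √(1.0² + 0.5²) ≈ 1.1 units.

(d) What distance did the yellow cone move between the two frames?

1.5

The yellow cone was near (9.0, 5.7) before and (10.4, 5.2) after, so it travelled √(1.4² + 0.5²) ≈ 1.5 units.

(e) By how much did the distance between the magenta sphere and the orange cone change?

-1.0

They were about 8.1 units apart before and 7.1 after — 1.0 units closer together.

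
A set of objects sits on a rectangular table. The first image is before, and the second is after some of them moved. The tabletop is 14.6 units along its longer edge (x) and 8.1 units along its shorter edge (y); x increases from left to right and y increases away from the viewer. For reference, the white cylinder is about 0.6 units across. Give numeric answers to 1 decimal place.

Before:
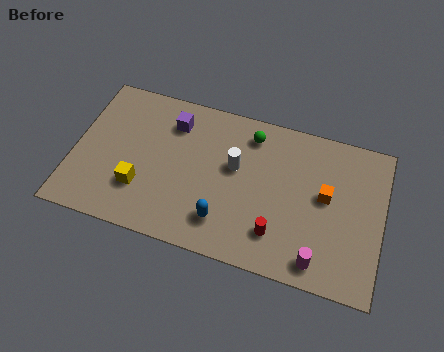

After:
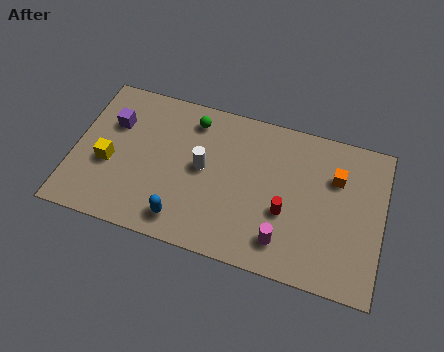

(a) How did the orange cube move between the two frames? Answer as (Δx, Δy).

(0.4, 1.1)

The orange cube was at about (11.9, 4.5) and moved to about (12.3, 5.6).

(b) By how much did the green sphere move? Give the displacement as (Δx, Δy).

(-2.8, 0.0)

From the two frames, the green sphere sits at roughly (8.2, 6.7) before and (5.4, 6.7) after.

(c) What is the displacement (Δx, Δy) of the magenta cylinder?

(-1.7, 0.5)

The magenta cylinder started near (11.8, 1.1) and ended near (10.1, 1.6).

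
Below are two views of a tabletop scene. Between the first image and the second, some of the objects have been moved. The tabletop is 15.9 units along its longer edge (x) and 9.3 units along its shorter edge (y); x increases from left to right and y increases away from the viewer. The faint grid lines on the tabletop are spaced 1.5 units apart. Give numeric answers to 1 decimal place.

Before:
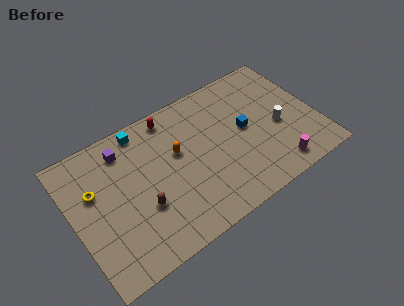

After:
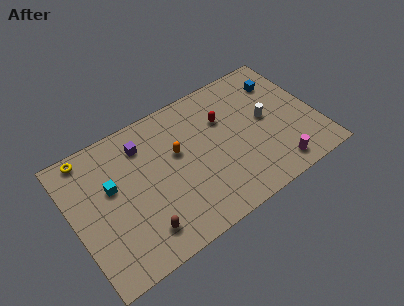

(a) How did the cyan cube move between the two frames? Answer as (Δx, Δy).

(-2.4, -2.7)

From the two frames, the cyan cube sits at roughly (5.0, 8.3) before and (2.6, 5.6) after.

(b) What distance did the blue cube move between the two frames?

3.6

From (11.3, 4.9) to (14.1, 7.1), the blue cube covered √(2.8² + 2.2²) ≈ 3.6 units.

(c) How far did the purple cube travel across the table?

1.2

The purple cube moved from about (3.7, 7.6) to (4.9, 7.3), a distance of √(1.2² + 0.3²) ≈ 1.2.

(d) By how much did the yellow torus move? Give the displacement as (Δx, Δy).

(0.0, 2.5)

From the two frames, the yellow torus sits at roughly (1.5, 5.9) before and (1.5, 8.4) after.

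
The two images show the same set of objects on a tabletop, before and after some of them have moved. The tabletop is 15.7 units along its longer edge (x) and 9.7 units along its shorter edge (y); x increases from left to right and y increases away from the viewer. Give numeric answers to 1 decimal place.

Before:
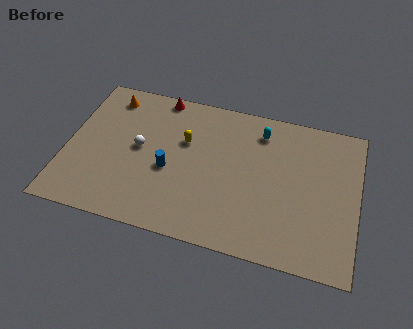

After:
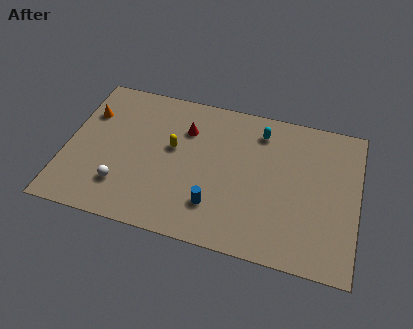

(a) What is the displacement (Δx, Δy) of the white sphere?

(-0.7, -2.7)

The white sphere started near (3.9, 5.1) and ended near (3.2, 2.4).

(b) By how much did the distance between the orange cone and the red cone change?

+2.5

Before: roughly 2.8 units apart; after: 5.3. That's 2.5 units further apart.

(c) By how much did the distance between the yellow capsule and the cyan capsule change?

+0.8

Before: roughly 4.3 units apart; after: 5.1. That's 0.8 units further apart.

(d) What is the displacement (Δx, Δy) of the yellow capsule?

(-0.6, -0.6)

The yellow capsule was at about (6.3, 6.2) and moved to about (5.7, 5.6).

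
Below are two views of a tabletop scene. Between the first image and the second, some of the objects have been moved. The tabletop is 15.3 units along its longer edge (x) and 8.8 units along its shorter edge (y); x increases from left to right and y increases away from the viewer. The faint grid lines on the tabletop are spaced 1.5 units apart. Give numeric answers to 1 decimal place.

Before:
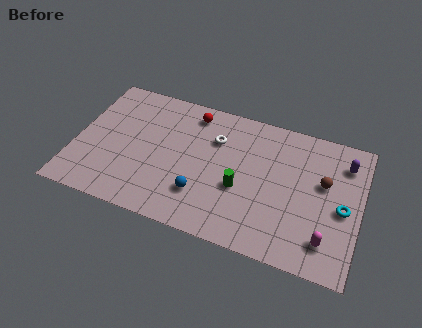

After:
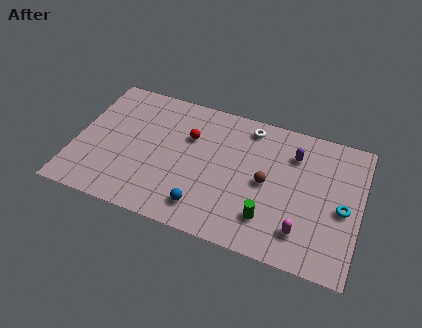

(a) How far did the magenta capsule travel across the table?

1.3

From (13.7, 1.8) to (12.4, 1.9), the magenta capsule covered √(1.3² + 0.1²) ≈ 1.3 units.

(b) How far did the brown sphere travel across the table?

3.2

The brown sphere was near (13.3, 5.3) before and (10.3, 4.3) after, so it travelled √(3.0² + 1.0²) ≈ 3.2 units.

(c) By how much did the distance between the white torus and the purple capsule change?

-4.2

The distance was about 6.9 in the first image and 2.7 in the second, so they moved 4.2 units closer together.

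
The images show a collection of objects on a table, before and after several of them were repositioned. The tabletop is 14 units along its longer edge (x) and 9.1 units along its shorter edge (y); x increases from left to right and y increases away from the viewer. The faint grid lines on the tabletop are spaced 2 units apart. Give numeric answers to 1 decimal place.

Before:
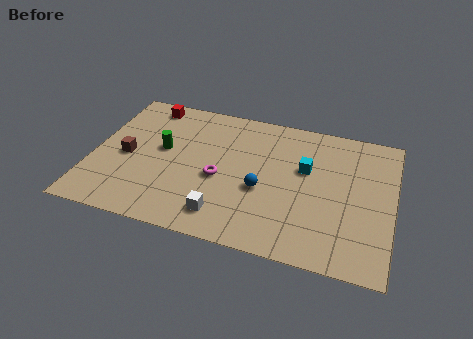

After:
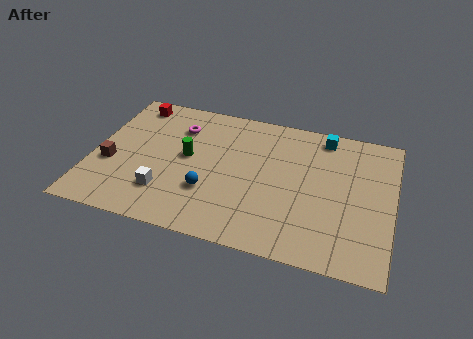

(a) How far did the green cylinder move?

1.2

The green cylinder moved from about (3.2, 5.1) to (4.4, 4.9), a distance of √(1.2² + 0.2²) ≈ 1.2.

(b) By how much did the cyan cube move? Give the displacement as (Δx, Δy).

(0.7, 2.4)

The cyan cube started near (9.9, 5.6) and ended near (10.6, 8.0).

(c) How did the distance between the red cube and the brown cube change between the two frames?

+0.6

Before: roughly 3.8 units apart; after: 4.4. That's 0.6 units further apart.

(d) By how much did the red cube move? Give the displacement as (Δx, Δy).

(-0.7, -0.1)

The red cube was at about (2.2, 8.0) and moved to about (1.5, 7.9).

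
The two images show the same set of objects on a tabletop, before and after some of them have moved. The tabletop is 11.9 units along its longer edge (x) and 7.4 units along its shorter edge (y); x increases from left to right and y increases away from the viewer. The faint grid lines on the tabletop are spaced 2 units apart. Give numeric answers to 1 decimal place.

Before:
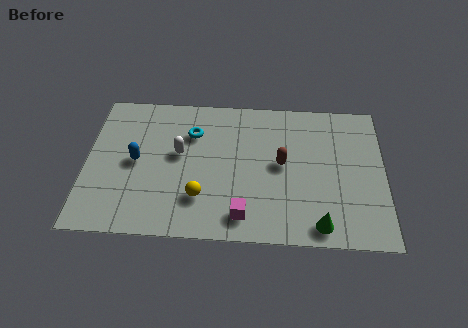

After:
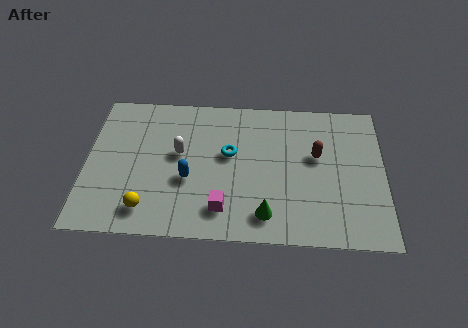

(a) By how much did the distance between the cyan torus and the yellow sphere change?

+1.1

The distance was about 3.3 in the first image and 4.4 in the second, so they moved 1.1 units further apart.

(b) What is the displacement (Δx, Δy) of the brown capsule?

(1.4, 0.5)

The brown capsule started near (7.8, 3.9) and ended near (9.2, 4.4).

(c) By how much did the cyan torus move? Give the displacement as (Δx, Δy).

(1.5, -1.0)

The cyan torus started near (4.2, 5.3) and ended near (5.7, 4.3).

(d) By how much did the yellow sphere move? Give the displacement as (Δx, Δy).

(-2.1, -0.7)

From the two frames, the yellow sphere sits at roughly (4.6, 2.0) before and (2.5, 1.3) after.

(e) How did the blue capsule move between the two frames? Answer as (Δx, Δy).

(2.1, -0.8)

From the two frames, the blue capsule sits at roughly (2.0, 3.7) before and (4.1, 2.9) after.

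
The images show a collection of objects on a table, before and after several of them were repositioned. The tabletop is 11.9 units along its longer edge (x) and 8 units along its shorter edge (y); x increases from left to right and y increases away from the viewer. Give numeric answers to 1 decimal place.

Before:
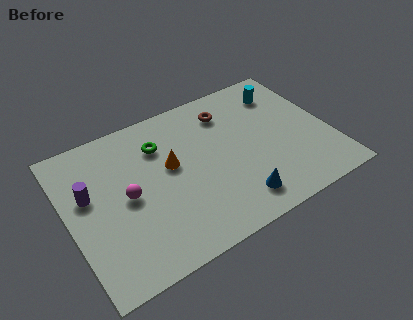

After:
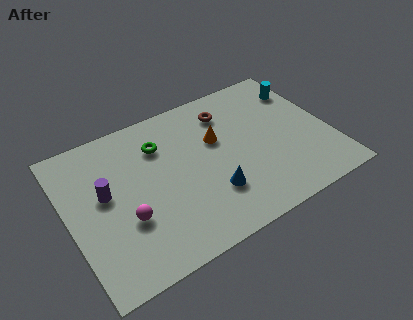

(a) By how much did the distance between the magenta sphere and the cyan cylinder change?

+1.3

Before: roughly 8.0 units apart; after: 9.3. That's 1.3 units further apart.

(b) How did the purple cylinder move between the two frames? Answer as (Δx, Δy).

(0.7, -0.3)

The purple cylinder was at about (1.0, 4.8) and moved to about (1.7, 4.5).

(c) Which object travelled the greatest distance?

the orange cone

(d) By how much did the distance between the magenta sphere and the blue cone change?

-1.4

They were about 5.2 units apart before and 3.8 after — 1.4 units closer together.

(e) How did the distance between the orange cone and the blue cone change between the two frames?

-1.3

The distance was about 4.1 in the first image and 2.8 in the second, so they moved 1.3 units closer together.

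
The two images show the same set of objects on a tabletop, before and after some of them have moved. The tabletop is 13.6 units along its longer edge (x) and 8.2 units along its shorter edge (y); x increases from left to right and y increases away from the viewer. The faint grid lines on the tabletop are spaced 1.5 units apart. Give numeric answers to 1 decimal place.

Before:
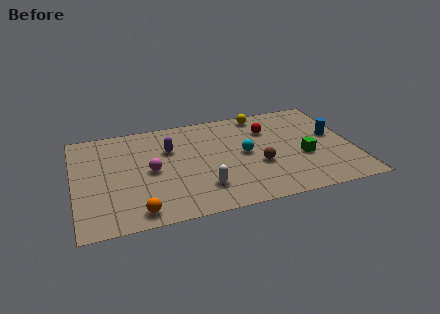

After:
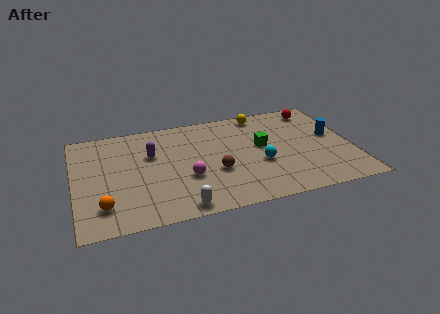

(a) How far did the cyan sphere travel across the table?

1.2

The cyan sphere was near (8.3, 4.2) before and (9.0, 3.2) after, so it travelled √(0.7² + 1.0²) ≈ 1.2 units.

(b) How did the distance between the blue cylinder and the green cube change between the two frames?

+1.4

They were about 2.1 units apart before and 3.5 after — 1.4 units further apart.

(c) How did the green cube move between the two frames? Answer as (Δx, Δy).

(-1.9, 1.4)

The green cube started near (11.1, 3.2) and ended near (9.2, 4.6).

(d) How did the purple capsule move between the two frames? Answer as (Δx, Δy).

(-0.9, -0.2)

The purple capsule started near (4.7, 5.5) and ended near (3.8, 5.3).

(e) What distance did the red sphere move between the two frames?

2.7

From (9.6, 5.9) to (12.1, 7.0), the red sphere covered √(2.5² + 1.1²) ≈ 2.7 units.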